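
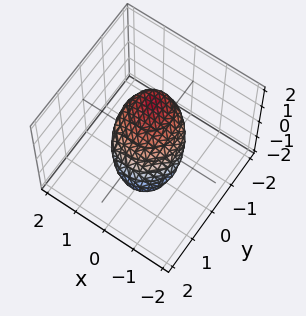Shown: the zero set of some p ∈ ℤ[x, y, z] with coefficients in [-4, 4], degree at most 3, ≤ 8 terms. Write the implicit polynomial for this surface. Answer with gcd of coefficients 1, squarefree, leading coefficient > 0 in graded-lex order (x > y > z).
x^2 - x*z + y^2 + 2*y*z + 3*z^2 - 1

First, the degree is 2 — the shape is more complex than any degree-1 surface.
Then, observable constraints: among the integer gridlines, it crosses the y-axis at y ∈ {-1, 1}; among the integer gridlines, it crosses the x-axis at x ∈ {-1, 1}.
Finally, solving for integer coefficients yields p as stated.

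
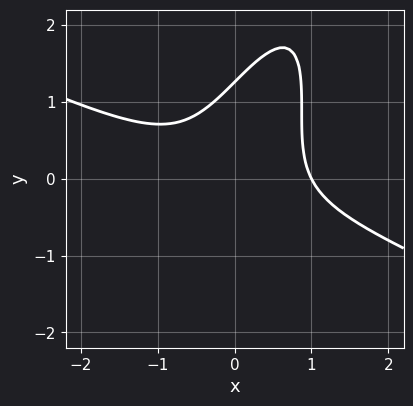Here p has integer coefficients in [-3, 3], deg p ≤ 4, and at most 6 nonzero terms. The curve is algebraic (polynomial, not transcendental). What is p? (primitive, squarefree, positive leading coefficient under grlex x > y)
2*x^3 + 3*x^2*y - 3*x*y^2 + y^3 - 2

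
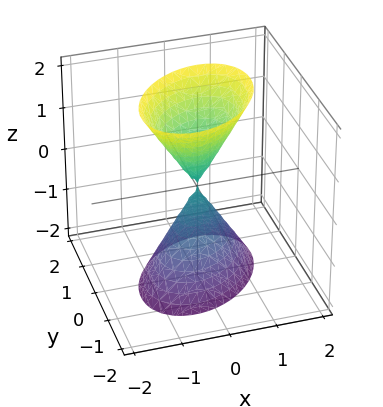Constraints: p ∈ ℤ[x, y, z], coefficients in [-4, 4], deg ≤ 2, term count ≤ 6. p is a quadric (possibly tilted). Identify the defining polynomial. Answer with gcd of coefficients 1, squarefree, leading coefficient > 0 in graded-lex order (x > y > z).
3*x^2 - 2*x*y + 3*y^2 - z^2

(a) I count 2 distinct pieces.
(b) Degree: the shape is more complex than any degree-1 surface, so deg p = 2.
(c) Reading off the gridlines: it crosses the x-axis at the gridline x = 0; it meets the z-axis at z = 0 (among the integer gridlines); it crosses the y-axis at the gridline y = 0.
(d) Together with the visible shape, these determine p as stated.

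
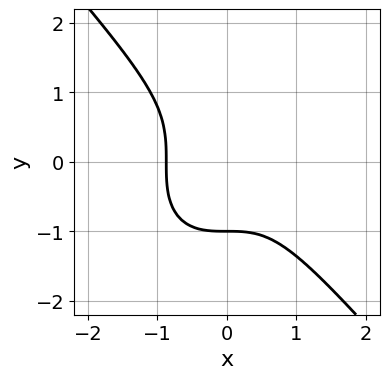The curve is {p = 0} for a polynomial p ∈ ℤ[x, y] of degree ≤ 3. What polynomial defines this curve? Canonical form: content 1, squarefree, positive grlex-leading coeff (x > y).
3*x^3 + 2*y^3 + 2

First, the degree is 3 — a generic line meets the curve in up to 3 points.
Then, checking where it meets the axes: it crosses the y-axis at the gridline y = -1.
Finally, these observations pin down the coefficients.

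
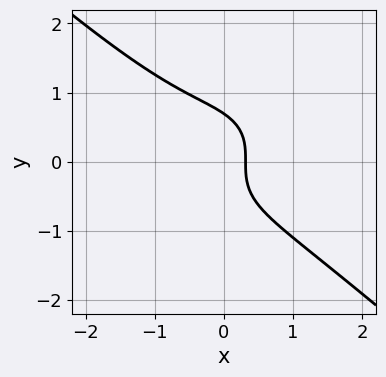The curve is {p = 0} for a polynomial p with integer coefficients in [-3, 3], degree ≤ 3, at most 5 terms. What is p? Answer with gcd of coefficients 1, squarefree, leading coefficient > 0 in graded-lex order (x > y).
deg p = 3. A generic line meets the curve in up to 3 points.
Putting this together gives p.

2*x^3 + 3*y^3 + 3*x - 1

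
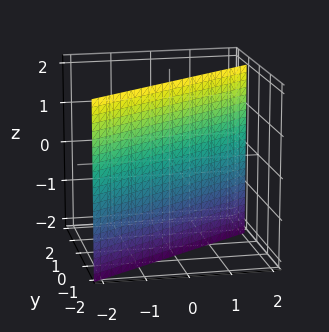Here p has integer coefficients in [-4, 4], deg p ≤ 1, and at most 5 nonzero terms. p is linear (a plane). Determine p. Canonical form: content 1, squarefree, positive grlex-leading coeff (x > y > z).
2*x - 3*y - 2

deg p = 1. Every cross-section is a straight line — this is a plane.
Reading off the gridlines: one x-axis crossing is at x = 1; the surface avoids every integer z-axis point in the box.
Fitting integer coefficients to these (and the overall shape) gives p.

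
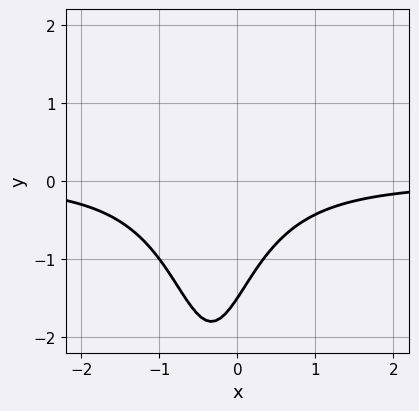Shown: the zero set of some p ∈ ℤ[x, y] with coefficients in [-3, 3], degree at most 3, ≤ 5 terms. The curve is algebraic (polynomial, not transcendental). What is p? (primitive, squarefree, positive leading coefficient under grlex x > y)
3*x^2*y + 2*x*y + 2*y + 3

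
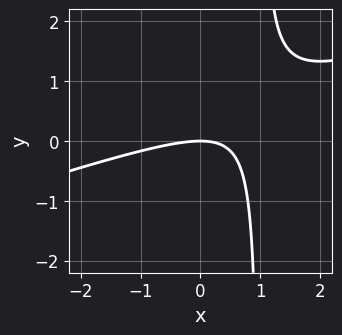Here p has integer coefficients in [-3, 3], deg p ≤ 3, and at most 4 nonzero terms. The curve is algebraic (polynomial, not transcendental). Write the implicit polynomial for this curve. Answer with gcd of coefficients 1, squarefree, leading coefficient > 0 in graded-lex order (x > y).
x^2 - 3*x*y + 3*y

First, degree: no degree-1 curve has this shape, so deg p = 2.
Next, reading off the gridlines: it crosses the x-axis at the gridline x = 0; it crosses the y-axis at the gridline y = 0.
Finally, assembling these constraints gives the stated polynomial.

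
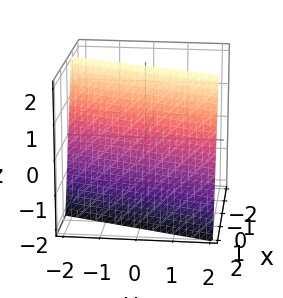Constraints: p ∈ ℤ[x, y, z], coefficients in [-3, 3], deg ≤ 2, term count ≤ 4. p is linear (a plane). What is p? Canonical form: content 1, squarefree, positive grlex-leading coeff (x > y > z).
1. deg p = 1. Every cross-section is a straight line — this is a plane.
2. Reading off the gridlines: it meets the y-axis at y = -2 (among the integer gridlines); it meets the z-axis at z = 2 (among the integer gridlines).
3. Assembling these constraints gives the stated polynomial.

3*x - y + z - 2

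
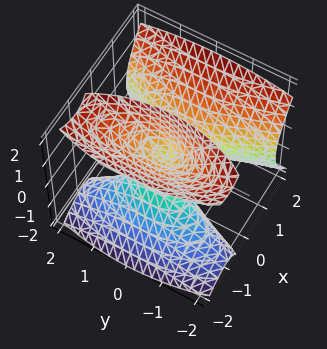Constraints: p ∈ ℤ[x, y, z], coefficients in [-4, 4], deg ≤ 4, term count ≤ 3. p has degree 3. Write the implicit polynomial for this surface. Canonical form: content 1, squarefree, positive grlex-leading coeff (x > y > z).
2*x^3 - 2*x*z^2 - y^2

(a) The picture has 3 separate pieces. They look like related sheets of one shape, so recover p as a whole.
(b) The degree is 3 — no degree-2 surface has this shape.
(c) From the axis intercepts and sections: the visible z-axis segment lies entirely on the surface; it crosses the y-axis at the gridline y = 0; one x-axis crossing is at x = 0.
(d) Assembling these constraints gives the stated polynomial.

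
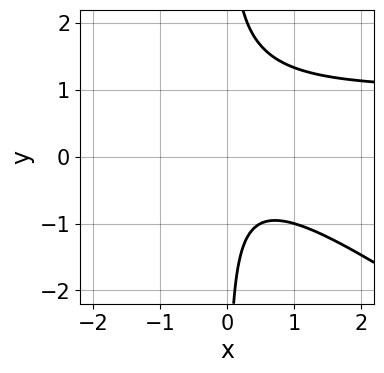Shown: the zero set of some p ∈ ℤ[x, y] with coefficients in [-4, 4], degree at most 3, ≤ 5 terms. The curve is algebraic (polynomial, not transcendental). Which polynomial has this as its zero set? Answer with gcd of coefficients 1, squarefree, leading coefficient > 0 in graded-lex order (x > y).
2*x^2*y + 3*x*y^2 - 2*x^2 - 3*x*y - 2

deg p = 3.
Reading off the gridlines: it misses every integer gridline on the y-axis; the curve avoids every integer x-axis point in the box.
Assembling these constraints gives the stated polynomial.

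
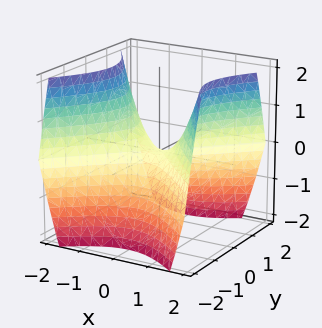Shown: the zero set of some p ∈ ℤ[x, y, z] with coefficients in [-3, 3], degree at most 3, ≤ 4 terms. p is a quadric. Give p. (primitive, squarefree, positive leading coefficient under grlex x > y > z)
x^2 - y^2 - z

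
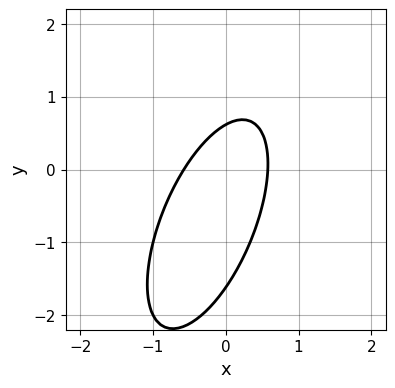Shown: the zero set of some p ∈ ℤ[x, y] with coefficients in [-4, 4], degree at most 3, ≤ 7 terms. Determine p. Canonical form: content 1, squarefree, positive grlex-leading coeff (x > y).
3*x^2 - 2*x*y + y^2 + y - 1

First, degree: no degree-1 curve has this shape, so deg p = 2.
Finally, matching integer coefficients to the picture gives p.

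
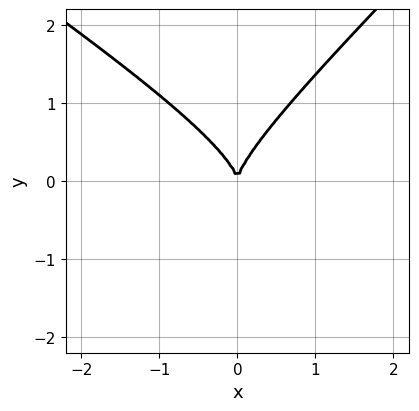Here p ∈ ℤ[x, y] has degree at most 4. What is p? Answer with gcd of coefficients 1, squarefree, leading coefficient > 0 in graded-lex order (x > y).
The degree is 3 — the shape is more complex than any degree-2 curve.
From the axis intercepts and sections: it crosses the x-axis at the gridline x = 0; it meets the y-axis at y = 0 (among the integer gridlines).
Assembling these constraints gives the stated polynomial.

2*x^2*y + x*y^2 - 3*y^3 + 3*x^2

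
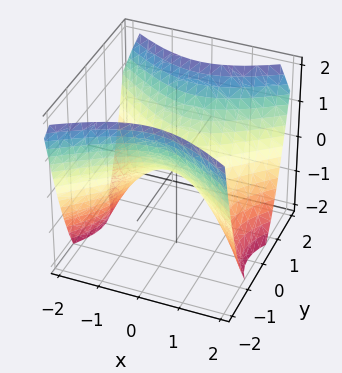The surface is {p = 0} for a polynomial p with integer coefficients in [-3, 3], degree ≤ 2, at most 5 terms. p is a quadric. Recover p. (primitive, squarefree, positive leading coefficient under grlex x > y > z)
2*x^2 - 3*y^2 + 3*z

(a) The degree is 2 — a hyperbolic paraboloid; a quadric.
(b) Symmetries: it's symmetric under x → −x, forcing even powers of x; the y ↦ −y reflection is a symmetry, so y appears only in even powers.
(c) Observable constraints: one z-axis crossing is at z = 0; it crosses the x-axis at the gridline x = 0.
(d) Together with the visible shape, these determine p as stated.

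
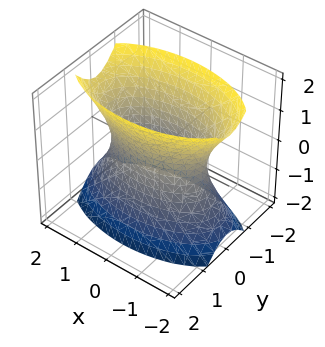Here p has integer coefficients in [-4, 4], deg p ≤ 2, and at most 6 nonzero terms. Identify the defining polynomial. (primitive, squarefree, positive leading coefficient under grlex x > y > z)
x^2 + 3*y^2 - z^2 - 2

First, degree: one connected sheet with a waist; a quadric, so deg p = 2.
Next, symmetries: it's symmetric under z → −z, forcing even powers of z; it's symmetric under y → −y, forcing even powers of y; the x ↦ −x reflection is a symmetry, so x appears only in even powers.
Next, against the integer gridlines: no z-intercept at any integer in the box.
Finally, putting this together gives p.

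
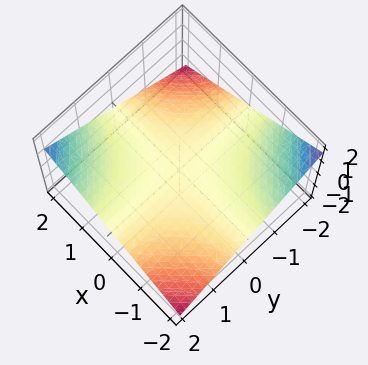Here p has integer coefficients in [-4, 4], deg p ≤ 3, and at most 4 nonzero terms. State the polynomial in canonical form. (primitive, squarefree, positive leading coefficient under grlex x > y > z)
1. Degree: a hyperbolic paraboloid; a quadric, so deg p = 2.
2. Against the integer gridlines: one z-axis crossing is at z = 0; every point of the x-axis in the box is on the surface.
3. Solving for integer coefficients yields p as stated. Check: (0, -1, 0) on the y-axis lies on the surface, and p(0, -1, 0) = 0. ✓

x*y - 3*z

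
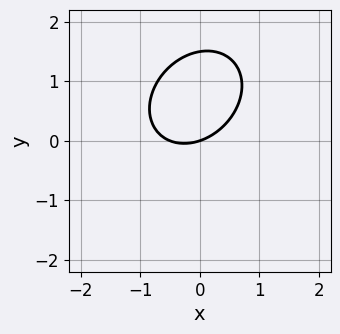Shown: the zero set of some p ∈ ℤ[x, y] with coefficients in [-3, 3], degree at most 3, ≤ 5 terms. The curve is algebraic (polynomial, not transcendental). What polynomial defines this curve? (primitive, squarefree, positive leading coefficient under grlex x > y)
1. deg p = 2. No degree-1 curve has this shape.
2. Checking where it meets the axes: one x-axis crossing is at x = 0; one y-axis crossing is at y = 0.
3. Putting this together gives p.

2*x^2 - x*y + 2*y^2 + x - 3*y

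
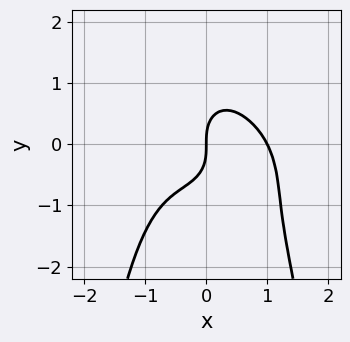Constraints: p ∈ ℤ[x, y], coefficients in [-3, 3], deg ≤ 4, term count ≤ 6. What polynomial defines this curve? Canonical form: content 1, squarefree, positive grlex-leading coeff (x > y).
1. Degree: a generic line meets the curve in up to 4 points, so deg p = 4.
2. From the visible intercepts: among the integer gridlines, it crosses the x-axis at x ∈ {0, 1}; it meets the y-axis at y = 0 (among the integer gridlines).
3. The integer polynomial consistent with all of this is the stated p.

2*x^4 + 3*x^2*y^2 + 3*x^2*y + 2*y^3 - 2*x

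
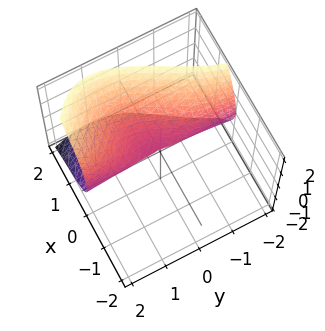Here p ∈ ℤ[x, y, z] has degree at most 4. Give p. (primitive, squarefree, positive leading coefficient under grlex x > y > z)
2*x^3 - 3*x^2*y + 3*x*y^2 + x*z - 3*z^2

First, the degree is 3 — the shape is more complex than any degree-2 surface.
Next, observable constraints: it meets the z-axis at z = 0 (among the integer gridlines); it crosses the x-axis at the gridline x = 0; the visible y-axis segment lies entirely on the surface.
Finally, assembling these constraints gives the stated polynomial.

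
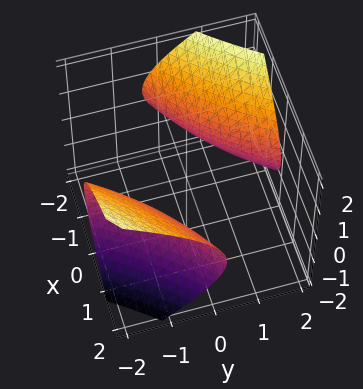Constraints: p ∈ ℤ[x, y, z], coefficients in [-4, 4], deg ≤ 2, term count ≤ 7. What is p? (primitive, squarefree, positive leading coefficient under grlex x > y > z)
x^2 - 3*x*y - x*z + y^2 - 3*z^2 - 3

First, the picture has 2 separate pieces. They look like related sheets of one shape, so recover p as a whole.
Then, deg p = 2. The shape is more complex than any degree-1 surface.
Then, from the axis intercepts and sections: it misses every integer gridline on the z-axis.
Finally, fitting integer coefficients to these (and the overall shape) gives p.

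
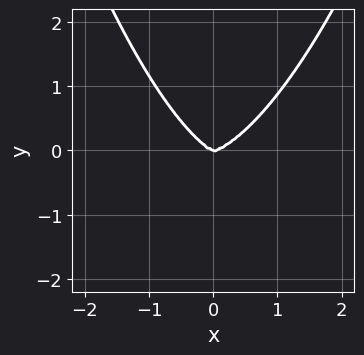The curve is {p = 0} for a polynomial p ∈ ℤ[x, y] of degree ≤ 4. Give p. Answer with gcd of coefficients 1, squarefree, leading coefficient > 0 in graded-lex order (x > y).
2*x^4 + x^2*y^2 - x*y^2 - 3*y^3

1. Degree: the shape is more complex than any degree-3 curve, so deg p = 4.
2. Against the integer gridlines: it meets the x-axis at x = 0 (among the integer gridlines); it crosses the y-axis at the gridline y = 0.
3. Fitting integer coefficients to these (and the overall shape) gives p.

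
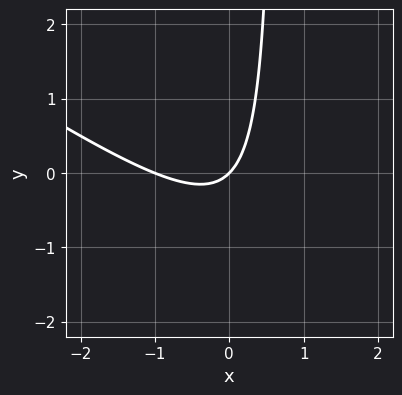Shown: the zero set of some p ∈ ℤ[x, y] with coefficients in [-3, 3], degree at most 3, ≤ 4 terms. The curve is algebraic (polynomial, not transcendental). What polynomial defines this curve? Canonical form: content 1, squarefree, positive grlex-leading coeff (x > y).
Degree: no degree-1 curve has this shape, so deg p = 2.
Checking where it meets the axes: it crosses the y-axis at the gridline y = 0; the x-axis gridline crossings are at x ∈ {-1, 0}.
Together with the visible shape, these determine p as stated.

2*x^2 + 3*x*y + 2*x - 2*y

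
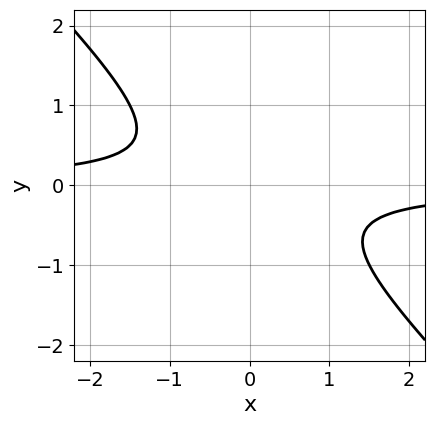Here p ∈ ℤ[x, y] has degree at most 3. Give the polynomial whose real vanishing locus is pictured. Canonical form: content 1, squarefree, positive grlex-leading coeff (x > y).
2*x*y + 2*y^2 + 1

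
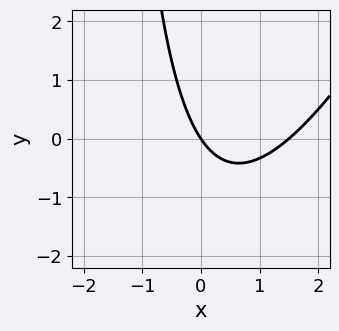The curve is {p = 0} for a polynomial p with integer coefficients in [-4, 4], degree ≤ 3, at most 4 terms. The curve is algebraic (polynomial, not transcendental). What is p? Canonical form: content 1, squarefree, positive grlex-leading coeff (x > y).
2*x^2 - x*y - 3*x - 2*y

The degree is 2 — no degree-1 curve has this shape.
Reading off the gridlines: it meets the x-axis at x = 0 (among the integer gridlines); it crosses the y-axis at the gridline y = 0.
Solving for integer coefficients yields p as stated.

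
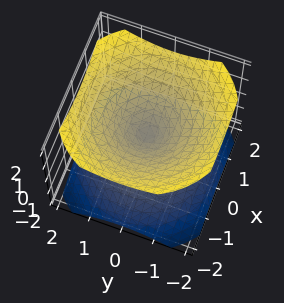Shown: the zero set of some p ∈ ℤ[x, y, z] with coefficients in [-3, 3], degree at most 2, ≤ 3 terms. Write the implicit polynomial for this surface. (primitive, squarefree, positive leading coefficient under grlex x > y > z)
2*x^2 + 2*y^2 - 3*z^2

First, I count 2 distinct pieces.
Then, degree: a double cone through the origin; a quadric, so deg p = 2.
Next, symmetry: the z-axis is an axis of rotation, so x and y enter only as x² + y²; mirror symmetry z ↦ −z ⇒ only even powers of z.
Then, reading off the gridlines: one z-axis crossing is at z = 0; it meets the x-axis at x = 0 (among the integer gridlines).
Finally, solving for integer coefficients yields p as stated.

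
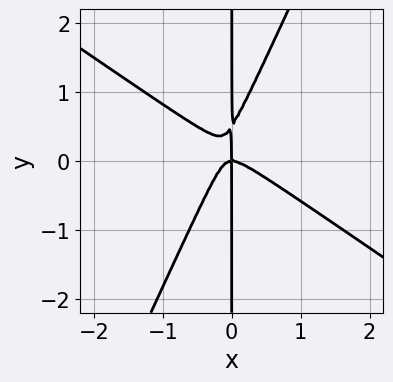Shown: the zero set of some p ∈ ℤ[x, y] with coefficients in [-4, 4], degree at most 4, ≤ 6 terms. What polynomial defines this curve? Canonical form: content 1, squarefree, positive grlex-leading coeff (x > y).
3*x^3 + 3*x^2*y - 2*x*y^2 + x*y

1. deg p = 3.
2. Reading off the gridlines: every point of the y-axis in the box is on the curve; it crosses the x-axis at the gridline x = 0.
3. These observations pin down the coefficients.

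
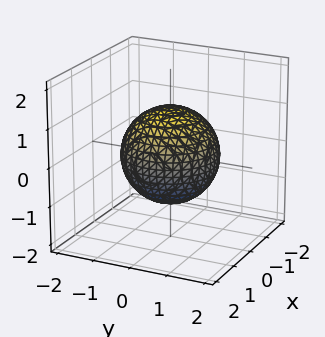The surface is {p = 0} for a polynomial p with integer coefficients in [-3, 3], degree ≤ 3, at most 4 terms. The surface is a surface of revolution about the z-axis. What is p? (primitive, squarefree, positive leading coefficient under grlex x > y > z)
2*x^2 + 2*y^2 + 2*z^2 - 3

deg p = 2.
Symmetry: the surface is invariant under rotation about z: p = q(x² + y², z).
Checking where it meets the axes: a circular section at z = 1 has radius between 0 and 1.
Matching integer coefficients to the picture gives p.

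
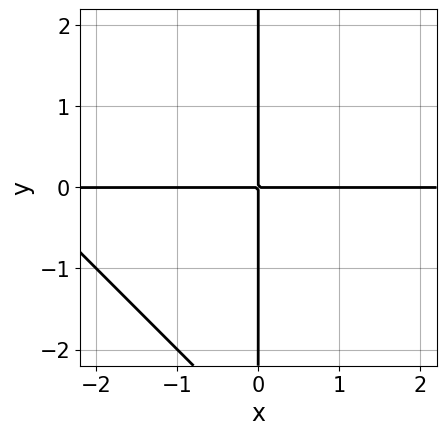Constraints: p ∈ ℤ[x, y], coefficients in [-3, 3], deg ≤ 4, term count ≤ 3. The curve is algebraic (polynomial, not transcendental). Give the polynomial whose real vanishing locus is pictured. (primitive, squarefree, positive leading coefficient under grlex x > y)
First, the degree is 3 — no degree-2 curve has this shape.
Next, from the axis intercepts and sections: the visible y-axis segment lies entirely on the curve; the visible x-axis segment lies entirely on the curve.
Finally, assembling these constraints gives the stated polynomial.

x^2*y + x*y^2 + 3*x*y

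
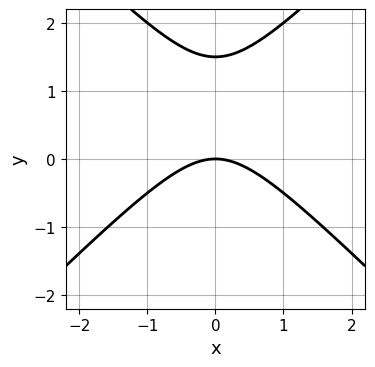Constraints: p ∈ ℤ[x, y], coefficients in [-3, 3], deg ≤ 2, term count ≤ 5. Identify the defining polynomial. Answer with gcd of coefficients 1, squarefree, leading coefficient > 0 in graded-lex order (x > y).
The degree is 2 — the shape is more complex than any degree-1 curve.
Symmetries: the x ↦ −x reflection is a symmetry, so x appears only in even powers.
Against the integer gridlines: it crosses the y-axis at the gridline y = 0; one x-axis crossing is at x = 0.
The integer polynomial consistent with all of this is the stated p.

2*x^2 - 2*y^2 + 3*y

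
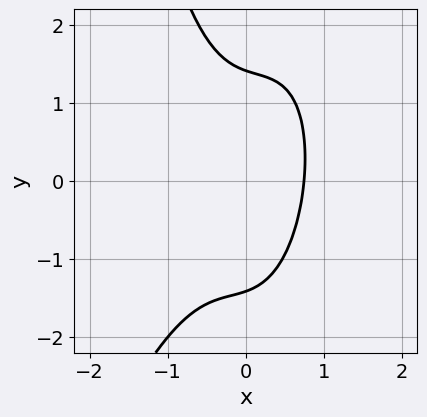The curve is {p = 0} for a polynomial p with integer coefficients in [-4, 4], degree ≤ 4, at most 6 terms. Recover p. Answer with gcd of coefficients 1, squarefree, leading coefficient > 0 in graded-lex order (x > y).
3*x^3 - x^2*y + y^2 + x - 2

The degree is 3 — no degree-2 curve has this shape.
Putting this together gives p.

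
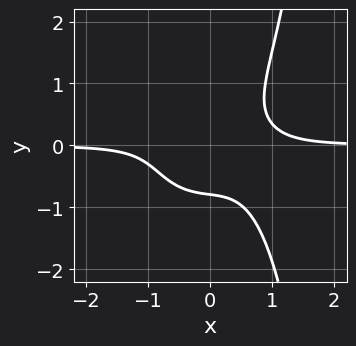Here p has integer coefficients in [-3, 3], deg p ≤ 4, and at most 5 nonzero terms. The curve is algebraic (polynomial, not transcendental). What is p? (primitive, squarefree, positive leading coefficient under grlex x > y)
3*x^3*y + x*y^3 - 2*y^3 - 1

First, degree: no degree-3 curve has this shape, so deg p = 4.
Then, checking where it meets the axes: no x-intercept at any integer in the box.
Finally, assembling these constraints gives the stated polynomial.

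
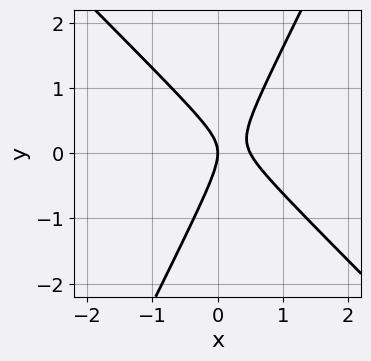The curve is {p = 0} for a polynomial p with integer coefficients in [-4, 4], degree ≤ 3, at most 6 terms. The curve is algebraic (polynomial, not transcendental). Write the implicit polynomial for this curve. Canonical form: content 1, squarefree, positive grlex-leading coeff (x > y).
Degree: the shape is more complex than any degree-1 curve, so deg p = 2.
Checking where it meets the axes: it crosses the y-axis at the gridline y = 0; it crosses the x-axis at the gridline x = 0.
Together with the visible shape, these determine p as stated.

2*x^2 + x*y - y^2 - x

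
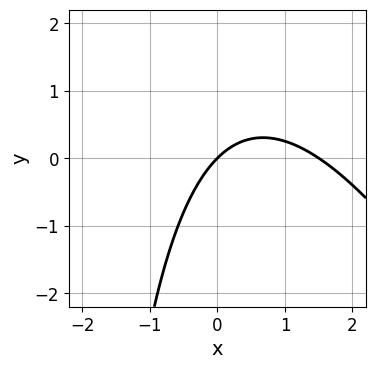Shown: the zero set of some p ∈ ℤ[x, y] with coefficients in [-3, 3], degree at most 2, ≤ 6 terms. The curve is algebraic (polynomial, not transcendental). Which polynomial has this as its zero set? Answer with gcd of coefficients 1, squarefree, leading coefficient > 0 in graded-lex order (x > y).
First, degree: no degree-1 curve has this shape, so deg p = 2.
Next, against the integer gridlines: one x-axis crossing is at x = 0; one y-axis crossing is at y = 0.
Finally, assembling these constraints gives the stated polynomial.

2*x^2 + x*y - 3*x + 3*y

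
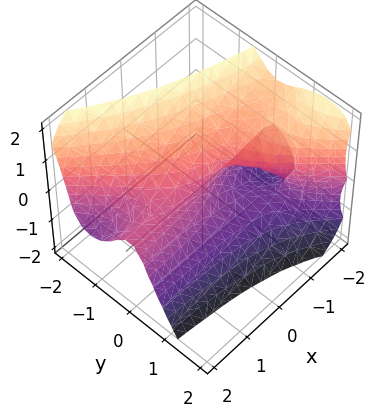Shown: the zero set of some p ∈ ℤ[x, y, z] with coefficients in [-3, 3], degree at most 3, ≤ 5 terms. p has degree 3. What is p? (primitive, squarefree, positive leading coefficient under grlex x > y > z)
The degree is 3 — a generic line meets the surface in up to 3 points.
Observable constraints: it meets the y-axis at y = 0 (among the integer gridlines); every point of the x-axis in the box is on the surface; it crosses the z-axis at the gridline z = 0.
Assembling these constraints gives the stated polynomial.

3*x*y^2 + 3*y^3 + z^3 + x*z + y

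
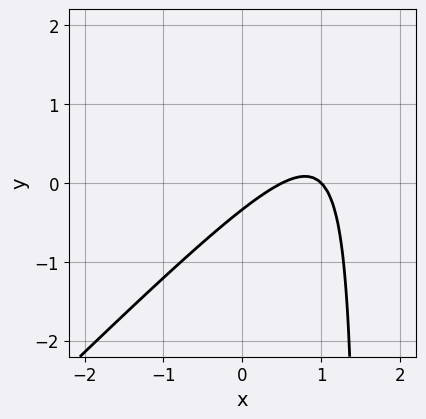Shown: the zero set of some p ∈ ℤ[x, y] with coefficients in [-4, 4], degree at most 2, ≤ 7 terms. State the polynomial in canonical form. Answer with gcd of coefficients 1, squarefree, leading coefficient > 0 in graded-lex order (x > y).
(a) deg p = 2.
(b) From the axis intercepts and sections: one x-axis crossing is at x = 1.
(c) Assembling these constraints gives the stated polynomial.

2*x^2 - 2*x*y - 3*x + 3*y + 1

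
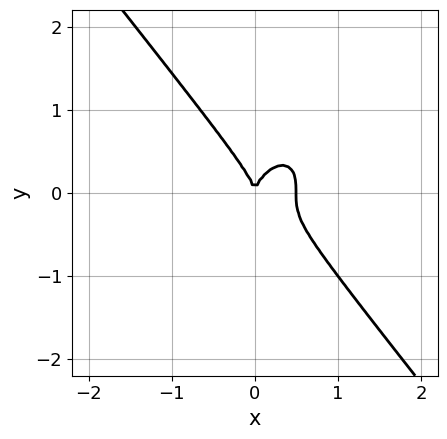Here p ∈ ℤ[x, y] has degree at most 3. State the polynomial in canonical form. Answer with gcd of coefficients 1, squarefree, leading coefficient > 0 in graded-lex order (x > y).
First, deg p = 3. The shape is more complex than any degree-2 curve.
Then, observable constraints: it meets the x-axis at x = 0 (among the integer gridlines); it meets the y-axis at y = 0 (among the integer gridlines).
Finally, matching integer coefficients to the picture gives p.

2*x^3 + y^3 - x^2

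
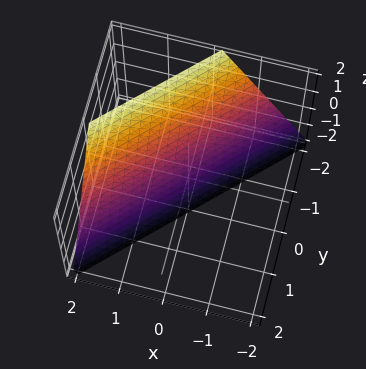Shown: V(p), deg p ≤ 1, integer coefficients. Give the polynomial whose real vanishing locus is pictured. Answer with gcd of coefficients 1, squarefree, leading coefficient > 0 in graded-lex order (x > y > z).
2*x - 2*y - z - 2

First, deg p = 1.
Next, checking where it meets the axes: it crosses the x-axis at the gridline x = 1; it meets the z-axis at z = -2 (among the integer gridlines).
Finally, these observations pin down the coefficients.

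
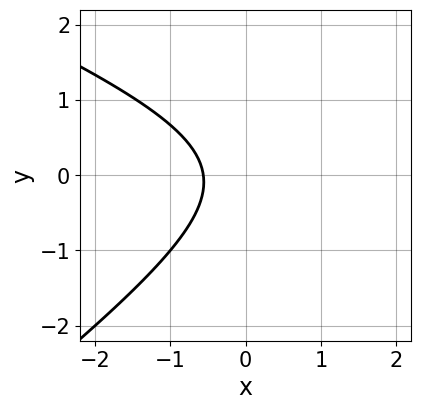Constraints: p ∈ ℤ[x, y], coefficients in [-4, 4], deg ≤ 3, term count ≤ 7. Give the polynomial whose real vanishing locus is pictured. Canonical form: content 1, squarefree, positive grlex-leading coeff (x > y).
1. Degree: no degree-1 curve has this shape, so deg p = 2.
2. Reading off the gridlines: the curve avoids every integer y-axis point in the box.
3. Putting this together gives p.

x^2 + x*y - 3*y^2 - 3*x - 2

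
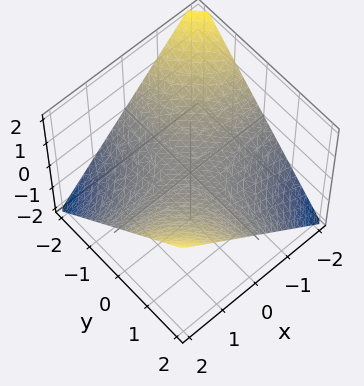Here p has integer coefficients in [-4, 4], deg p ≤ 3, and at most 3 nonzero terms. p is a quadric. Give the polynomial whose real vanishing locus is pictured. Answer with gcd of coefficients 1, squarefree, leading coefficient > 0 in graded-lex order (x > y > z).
x*y - 2*z

(a) deg p = 2.
(b) Checking where it meets the axes: one z-axis crossing is at z = 0; every point of the x-axis in the box is on the surface.
(c) Fitting integer coefficients to these (and the overall shape) gives p.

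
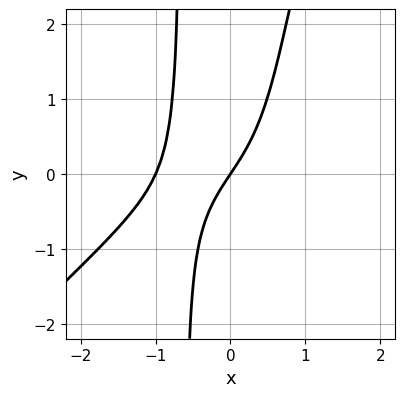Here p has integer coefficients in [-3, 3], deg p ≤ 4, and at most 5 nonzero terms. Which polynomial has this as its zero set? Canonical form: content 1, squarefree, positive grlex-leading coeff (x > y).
3*x^4 - 3*x^3*y + 3*x^2*y + 3*x - 2*y

First, deg p = 4.
Next, observable constraints: it crosses the y-axis at the gridline y = 0; the x-axis gridline crossings are at x ∈ {-1, 0}.
Finally, solving for integer coefficients yields p as stated.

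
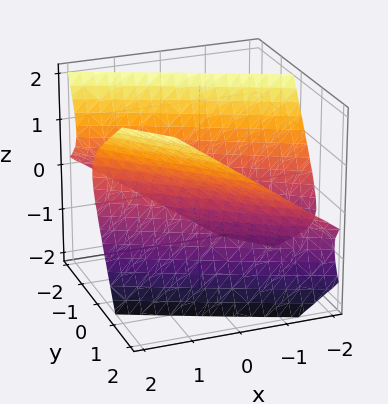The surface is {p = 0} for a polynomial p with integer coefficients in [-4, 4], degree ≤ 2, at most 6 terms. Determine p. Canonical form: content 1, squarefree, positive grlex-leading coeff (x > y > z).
x^2 + 3*x*y + 2*y^2 - 2*y*z - 2*z^2 - 1

1. I count 2 distinct pieces. Treating them together as one polynomial.
2. The degree is 2 — the shape is more complex than any degree-1 surface.
3. Against the integer gridlines: among the integer gridlines, it crosses the x-axis at x ∈ {-1, 1}; the surface avoids every integer z-axis point in the box.
4. The integer polynomial consistent with all of this is the stated p.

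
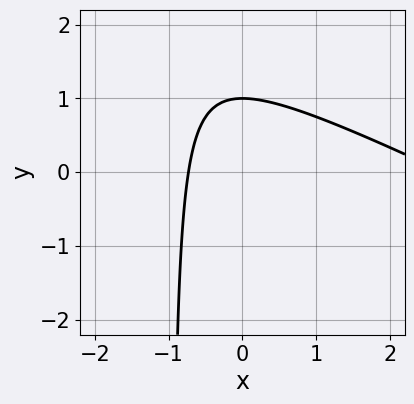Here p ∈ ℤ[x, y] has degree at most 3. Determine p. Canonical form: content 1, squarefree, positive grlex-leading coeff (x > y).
x^2 + 2*x*y - 2*x + 2*y - 2

The degree is 2 — a generic line meets the curve in up to 2 points.
Reading off the gridlines: one y-axis crossing is at y = 1.
These observations pin down the coefficients.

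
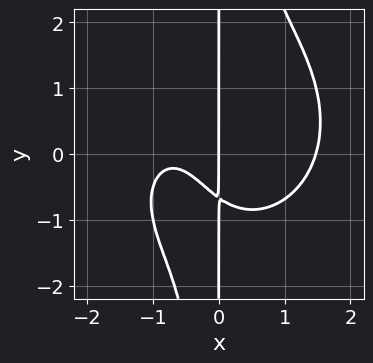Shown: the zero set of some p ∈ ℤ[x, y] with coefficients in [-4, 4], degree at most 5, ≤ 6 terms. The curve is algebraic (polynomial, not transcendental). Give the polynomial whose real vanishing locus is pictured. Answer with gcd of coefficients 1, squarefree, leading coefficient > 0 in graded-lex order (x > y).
2*x^4 + 2*x^2*y^2 - 3*x^2 - 3*x*y - 2*x

1. The degree is 4 — a generic line meets the curve in up to 4 points.
2. From the visible intercepts: it crosses the x-axis at the gridline x = 0; the visible y-axis segment lies entirely on the curve.
3. Together with the visible shape, these determine p as stated.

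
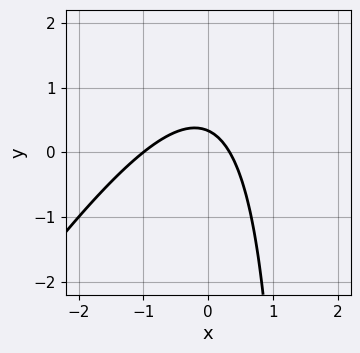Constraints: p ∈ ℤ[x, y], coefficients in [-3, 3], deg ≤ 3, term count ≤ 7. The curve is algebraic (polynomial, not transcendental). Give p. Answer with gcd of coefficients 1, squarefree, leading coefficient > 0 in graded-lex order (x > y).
3*x^2 - 2*x*y + 2*x + 3*y - 1

First, the degree is 2 — the shape is more complex than any degree-1 curve.
Then, reading off the gridlines: it crosses the x-axis at the gridline x = -1.
Finally, assembling these constraints gives the stated polynomial.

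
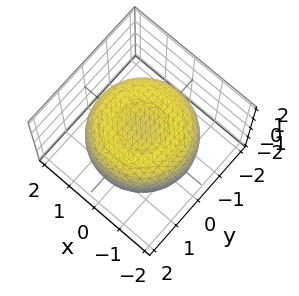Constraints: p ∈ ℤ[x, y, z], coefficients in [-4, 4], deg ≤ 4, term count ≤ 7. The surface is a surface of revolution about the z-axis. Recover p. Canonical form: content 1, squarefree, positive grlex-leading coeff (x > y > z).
x^4 + 2*x^2*y^2 + y^4 - 2*x^2 - 2*y^2 + 3*z^2 - 2

First, deg p = 4. A generic line meets the surface in up to 4 points.
Next, symmetries: rotational symmetry about the z-axis ⇒ p depends on x, y only through x² + y².
Next, observable constraints: a circular section at z = 1 has radius exactly 1.
Finally, assembling these constraints gives the stated polynomial.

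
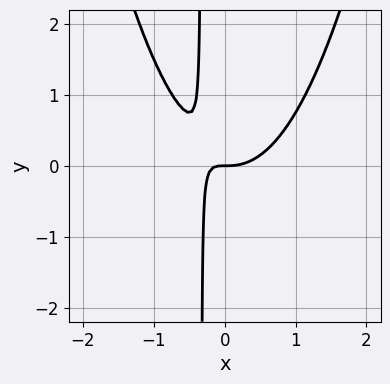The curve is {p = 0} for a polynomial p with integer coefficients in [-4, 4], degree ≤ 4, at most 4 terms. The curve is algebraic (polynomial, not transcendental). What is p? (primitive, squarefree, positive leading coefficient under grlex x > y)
3*x^3 - 3*x*y - y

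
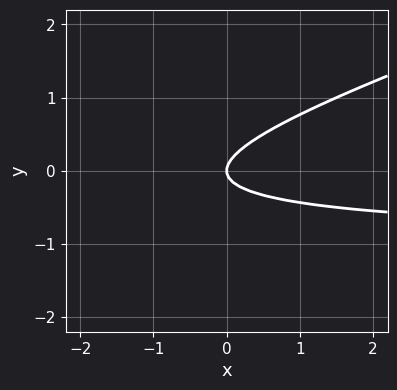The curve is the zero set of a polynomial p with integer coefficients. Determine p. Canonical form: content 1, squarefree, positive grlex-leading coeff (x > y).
x*y - 3*y^2 + x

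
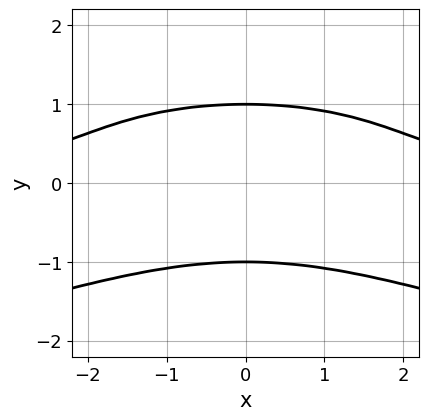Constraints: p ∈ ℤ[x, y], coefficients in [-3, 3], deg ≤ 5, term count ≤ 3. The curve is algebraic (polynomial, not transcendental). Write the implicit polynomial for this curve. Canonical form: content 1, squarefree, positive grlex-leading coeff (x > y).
First, degree: the shape is more complex than any degree-3 curve, so deg p = 4.
Then, symmetries: mirror symmetry x ↦ −x ⇒ only even powers of x.
Then, from the axis intercepts and sections: among the integer gridlines, it crosses the y-axis at y ∈ {-1, 1}; it misses every integer gridline on the x-axis.
Finally, these observations pin down the coefficients.

3*y^4 + x^2*y - 3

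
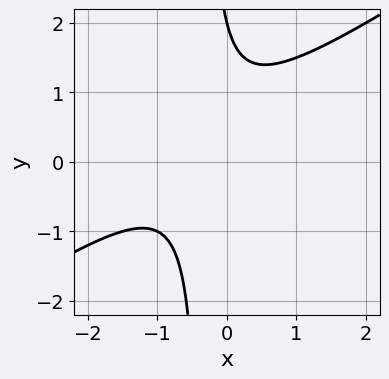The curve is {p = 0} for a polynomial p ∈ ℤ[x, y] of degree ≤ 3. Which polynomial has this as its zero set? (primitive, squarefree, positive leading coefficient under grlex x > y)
2*x^2 - 3*x*y + 2*x - y + 2

First, deg p = 2. The shape is more complex than any degree-1 curve.
Then, from the visible intercepts: no x-intercept at any integer in the box; it crosses the y-axis at the gridline y = 2.
Finally, solving for integer coefficients yields p as stated.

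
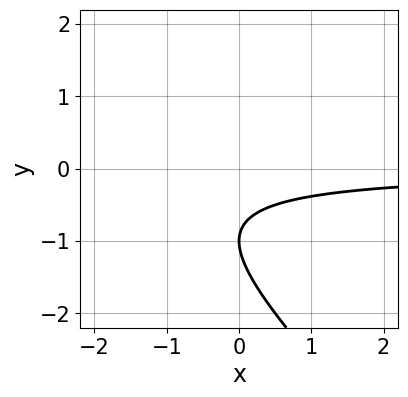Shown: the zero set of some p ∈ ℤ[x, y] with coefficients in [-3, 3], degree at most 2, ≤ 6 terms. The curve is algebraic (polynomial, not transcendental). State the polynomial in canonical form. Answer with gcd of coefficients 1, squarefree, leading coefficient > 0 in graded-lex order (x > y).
First, deg p = 2. The shape is more complex than any degree-1 curve.
Next, observable constraints: it meets the y-axis at y = -1 (among the integer gridlines); no x-intercept at any integer in the box.
Finally, matching integer coefficients to the picture gives p.

x*y + y^2 + 2*y + 1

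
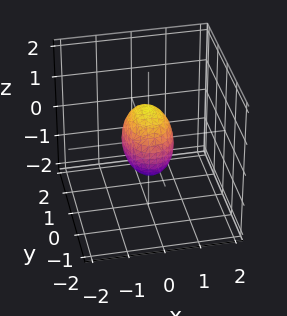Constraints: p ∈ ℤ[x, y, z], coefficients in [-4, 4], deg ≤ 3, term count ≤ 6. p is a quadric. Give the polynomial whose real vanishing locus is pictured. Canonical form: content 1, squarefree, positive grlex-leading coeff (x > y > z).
2*x^2 + y^2 + z^2 - 1

(a) deg p = 2. A closed, bounded, convex surface; a quadric.
(b) Symmetries: mirror symmetry y ↦ −y ⇒ only even powers of y; the x ↦ −x reflection is a symmetry, so x appears only in even powers; the z ↦ −z reflection is a symmetry, so z appears only in even powers.
(c) Reading off the gridlines: the y-axis gridline crossings are at y ∈ {-1, 1}; among the integer gridlines, it crosses the z-axis at z ∈ {-1, 1}.
(d) Putting this together gives p.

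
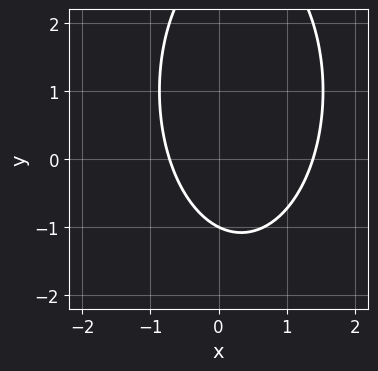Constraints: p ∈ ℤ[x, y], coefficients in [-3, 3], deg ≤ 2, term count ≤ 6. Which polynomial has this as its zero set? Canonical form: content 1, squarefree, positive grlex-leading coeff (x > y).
3*x^2 + y^2 - 2*x - 2*y - 3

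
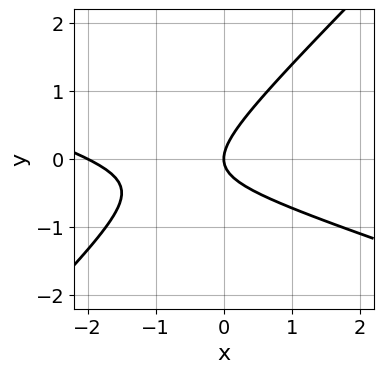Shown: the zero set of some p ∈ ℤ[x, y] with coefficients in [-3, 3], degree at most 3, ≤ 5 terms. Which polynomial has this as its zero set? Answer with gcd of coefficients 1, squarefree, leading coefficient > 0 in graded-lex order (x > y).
Degree: the shape is more complex than any degree-1 curve, so deg p = 2.
From the axis intercepts and sections: it meets the y-axis at y = 0 (among the integer gridlines); among the integer gridlines, it crosses the x-axis at x ∈ {-2, 0}.
Together with the visible shape, these determine p as stated.

x^2 + 2*x*y - 3*y^2 + 2*x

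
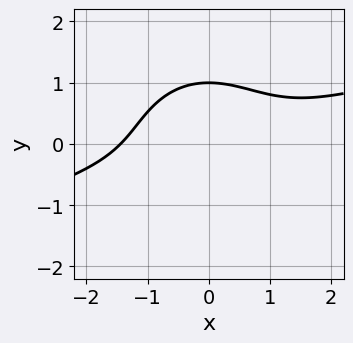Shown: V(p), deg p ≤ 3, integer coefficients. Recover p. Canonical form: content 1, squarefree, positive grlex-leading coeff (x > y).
x^3 - 3*x^2*y - 3*y^3 + 3

First, deg p = 3.
Next, from the axis intercepts and sections: it meets the y-axis at y = 1 (among the integer gridlines).
Finally, these observations pin down the coefficients.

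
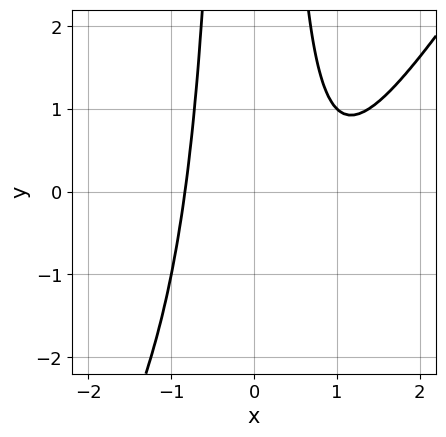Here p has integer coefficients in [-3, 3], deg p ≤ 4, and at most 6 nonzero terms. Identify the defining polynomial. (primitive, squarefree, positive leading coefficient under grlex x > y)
First, deg p = 3.
Next, from the visible intercepts: it misses every integer gridline on the y-axis.
Finally, assembling these constraints gives the stated polynomial.

3*x^3 - 2*x^2*y - 3*x^2 - x + 3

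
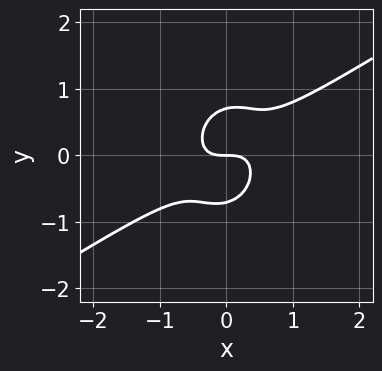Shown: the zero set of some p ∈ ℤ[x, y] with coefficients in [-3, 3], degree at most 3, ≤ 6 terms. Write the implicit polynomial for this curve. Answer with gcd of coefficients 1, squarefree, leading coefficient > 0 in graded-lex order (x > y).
2*x^3 - 3*x^2*y + x*y^2 - 2*y^3 + y

Degree: a generic line meets the curve in up to 3 points, so deg p = 3.
From the visible intercepts: it meets the y-axis at y = 0 (among the integer gridlines); it meets the x-axis at x = 0 (among the integer gridlines).
These observations pin down the coefficients.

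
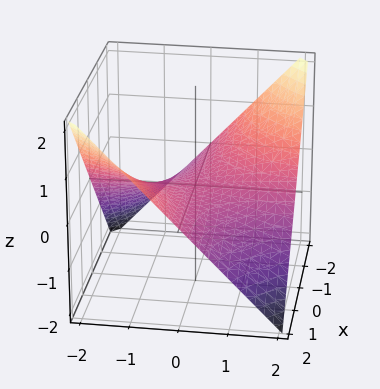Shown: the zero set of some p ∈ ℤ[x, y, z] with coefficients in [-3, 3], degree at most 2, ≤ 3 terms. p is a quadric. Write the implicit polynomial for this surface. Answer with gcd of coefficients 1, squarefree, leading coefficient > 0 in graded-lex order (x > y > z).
x*y + 2*z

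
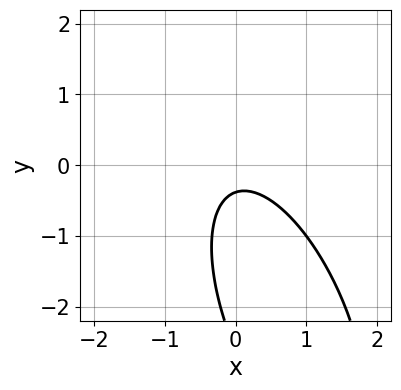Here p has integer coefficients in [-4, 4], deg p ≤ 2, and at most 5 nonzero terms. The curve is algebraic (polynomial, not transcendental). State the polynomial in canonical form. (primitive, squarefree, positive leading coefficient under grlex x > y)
3*x^2 + 2*x*y + y^2 + 3*y + 1

1. deg p = 2. A generic line meets the curve in up to 2 points.
2. From the axis intercepts and sections: it misses every integer gridline on the x-axis.
3. Matching integer coefficients to the picture gives p.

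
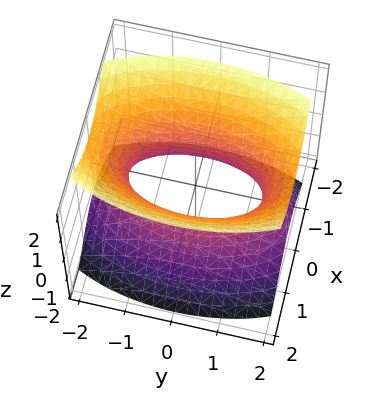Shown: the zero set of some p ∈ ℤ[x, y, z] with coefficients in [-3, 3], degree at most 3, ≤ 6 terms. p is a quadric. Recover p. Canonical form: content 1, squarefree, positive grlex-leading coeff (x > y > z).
(a) deg p = 2.
(b) Symmetries: the x ↦ −x reflection is a symmetry, so x appears only in even powers; the y ↦ −y reflection is a symmetry, so y appears only in even powers; the z ↦ −z reflection is a symmetry, so z appears only in even powers.
(c) Observable constraints: it misses every integer gridline on the z-axis.
(d) Assembling these constraints gives the stated polynomial.

3*x^2 + y^2 - 2*z^2 - 2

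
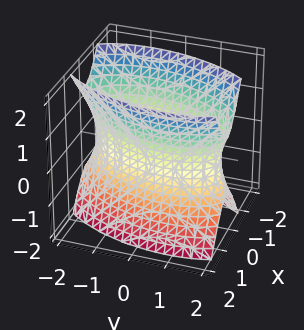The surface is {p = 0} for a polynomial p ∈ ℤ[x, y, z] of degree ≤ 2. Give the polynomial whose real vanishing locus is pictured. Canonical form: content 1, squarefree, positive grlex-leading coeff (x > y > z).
3*x^2 - x*y + y^2 - z^2 - 3

1. Degree: the shape is more complex than any degree-1 surface, so deg p = 2.
2. Checking where it meets the axes: it misses every integer gridline on the z-axis; the x-axis gridline crossings are at x ∈ {-1, 1}.
3. Solving for integer coefficients yields p as stated.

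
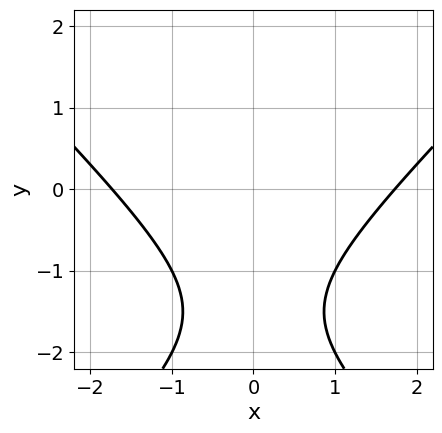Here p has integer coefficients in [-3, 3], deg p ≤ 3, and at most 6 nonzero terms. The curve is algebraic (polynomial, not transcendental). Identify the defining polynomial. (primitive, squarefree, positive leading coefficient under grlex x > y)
x^2 - y^2 - 3*y - 3

First, degree: no degree-1 curve has this shape, so deg p = 2.
Then, symmetries: the x ↦ −x reflection is a symmetry, so x appears only in even powers.
Then, observable constraints: the curve avoids every integer y-axis point in the box.
Finally, matching integer coefficients to the picture gives p.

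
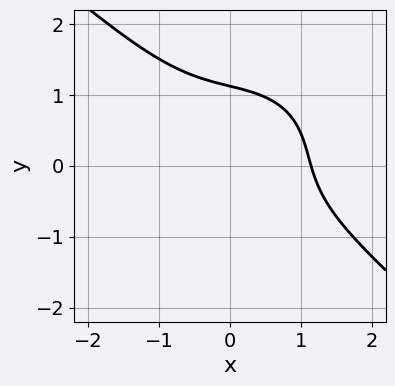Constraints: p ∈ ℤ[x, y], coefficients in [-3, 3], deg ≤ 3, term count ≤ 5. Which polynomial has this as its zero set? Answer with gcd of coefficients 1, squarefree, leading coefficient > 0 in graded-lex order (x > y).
2*x^3 + 3*y^3 + 2*x*y - y^2 - 3

The degree is 3 — the shape is more complex than any degree-2 curve.
Matching integer coefficients to the picture gives p.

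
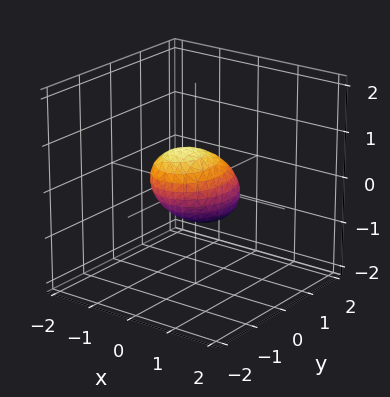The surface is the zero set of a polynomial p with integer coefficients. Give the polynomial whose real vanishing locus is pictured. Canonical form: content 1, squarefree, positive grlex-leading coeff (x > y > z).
3*x^2 + 2*y^2 + 2*y*z + 3*z^2 - 2

1. deg p = 2.
2. Checking where it meets the axes: the y-axis gridline crossings are at y ∈ {-1, 1}.
3. Assembling these constraints gives the stated polynomial.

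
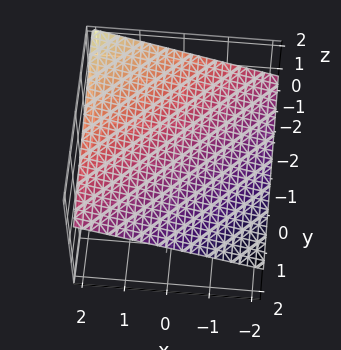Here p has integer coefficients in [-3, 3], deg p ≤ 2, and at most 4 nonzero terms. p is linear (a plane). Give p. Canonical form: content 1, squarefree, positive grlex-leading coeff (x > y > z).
x - y - 3*z + 2

(a) Degree: every cross-section is a straight line — this is a plane, so deg p = 1.
(b) Observable constraints: it crosses the x-axis at the gridline x = -2; one y-axis crossing is at y = 2.
(c) Solving for integer coefficients yields p as stated.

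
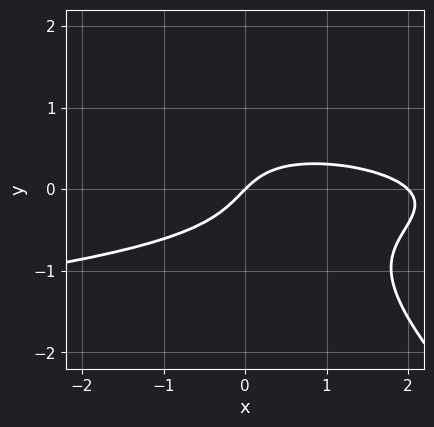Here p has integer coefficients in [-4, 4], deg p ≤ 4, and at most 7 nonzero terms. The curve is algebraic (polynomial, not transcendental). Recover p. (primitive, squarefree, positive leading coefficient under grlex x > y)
3*x*y^2 + 3*y^3 + x^2 - 2*x + 2*y

First, degree: no degree-2 curve has this shape, so deg p = 3.
Then, from the axis intercepts and sections: it crosses the y-axis at the gridline y = 0; among the integer gridlines, it crosses the x-axis at x ∈ {0, 2}.
Finally, putting this together gives p.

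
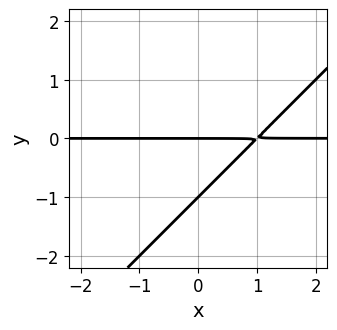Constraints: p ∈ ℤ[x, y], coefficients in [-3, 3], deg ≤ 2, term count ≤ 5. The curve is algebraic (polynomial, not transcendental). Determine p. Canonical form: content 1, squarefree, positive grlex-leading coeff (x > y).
x*y - y^2 - y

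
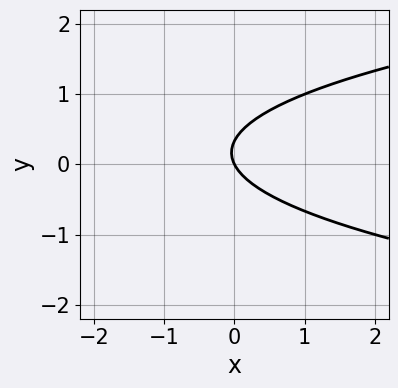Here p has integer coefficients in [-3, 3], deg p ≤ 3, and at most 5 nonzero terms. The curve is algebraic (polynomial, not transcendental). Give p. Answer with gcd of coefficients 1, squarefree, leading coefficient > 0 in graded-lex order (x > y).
3*y^2 - 2*x - y

The degree is 2 — the shape is more complex than any degree-1 curve.
From the visible intercepts: it meets the x-axis at x = 0 (among the integer gridlines); it meets the y-axis at y = 0 (among the integer gridlines).
These observations pin down the coefficients.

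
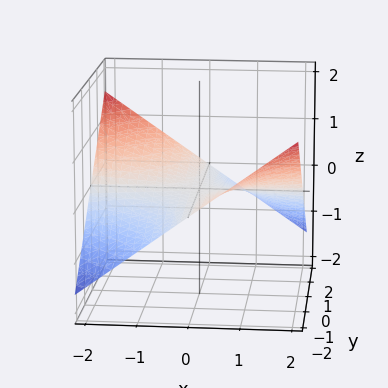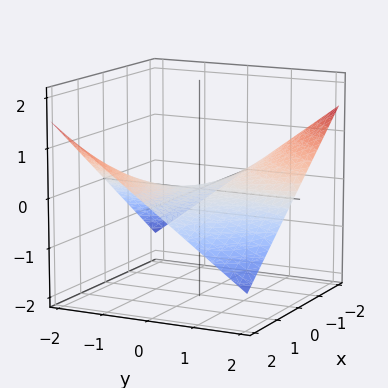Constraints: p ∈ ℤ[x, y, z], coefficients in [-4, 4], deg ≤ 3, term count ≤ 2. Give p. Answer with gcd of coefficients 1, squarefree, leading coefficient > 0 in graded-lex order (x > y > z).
x*y + 3*z

1. Degree: a saddle surface; a quadric, so deg p = 2.
2. From the visible intercepts: every point of the y-axis in the box is on the surface; the visible x-axis segment lies entirely on the surface.
3. Together with the visible shape, these determine p as stated.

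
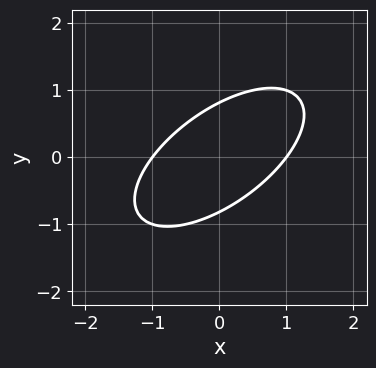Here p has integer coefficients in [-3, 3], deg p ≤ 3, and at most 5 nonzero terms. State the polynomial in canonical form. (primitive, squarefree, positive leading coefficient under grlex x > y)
2*x^2 - 3*x*y + 3*y^2 - 2

The degree is 2 — the shape is more complex than any degree-1 curve.
Against the integer gridlines: among the integer gridlines, it crosses the x-axis at x ∈ {-1, 1}.
These observations pin down the coefficients.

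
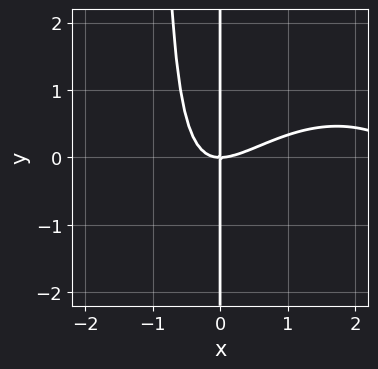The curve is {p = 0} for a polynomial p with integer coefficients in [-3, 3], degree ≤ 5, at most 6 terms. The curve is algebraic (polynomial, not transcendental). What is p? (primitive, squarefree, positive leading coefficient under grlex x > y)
x^4 - 3*x^3 + 3*x^2*y + 3*x*y

(a) Degree: a generic line meets the curve in up to 4 points, so deg p = 4.
(b) Against the integer gridlines: one x-axis crossing is at x = 0; the visible y-axis segment lies entirely on the curve.
(c) The integer polynomial consistent with all of this is the stated p.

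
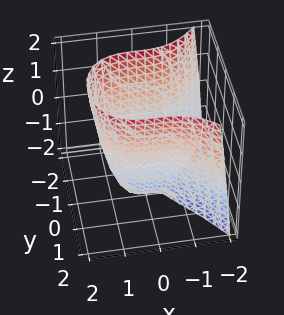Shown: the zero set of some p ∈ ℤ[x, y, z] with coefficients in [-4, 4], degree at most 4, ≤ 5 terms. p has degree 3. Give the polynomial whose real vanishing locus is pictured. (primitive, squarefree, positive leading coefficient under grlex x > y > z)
deg p = 3. The shape is more complex than any degree-2 surface.
From the visible intercepts: among the integer gridlines, it crosses the y-axis at y ∈ {-1, 1}; one z-axis crossing is at z = -2.
Assembling these constraints gives the stated polynomial.

x^3 + 2*y^2 - z - 2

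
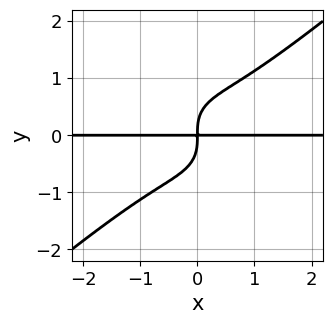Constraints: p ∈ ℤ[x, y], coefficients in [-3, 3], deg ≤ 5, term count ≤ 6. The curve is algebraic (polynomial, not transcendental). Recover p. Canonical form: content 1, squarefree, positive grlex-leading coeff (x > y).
Degree: the shape is more complex than any degree-3 curve, so deg p = 4.
Reading off the gridlines: every point of the x-axis in the box is on the curve.
Matching integer coefficients to the picture gives p.

2*x^3*y - x^2*y^2 - 2*y^4 + 2*x*y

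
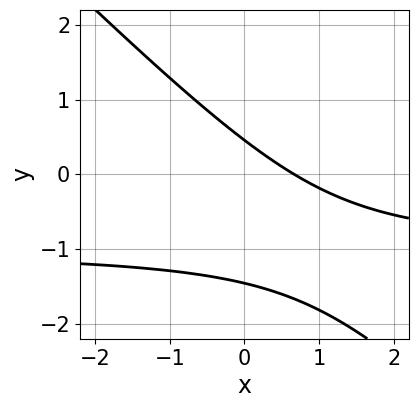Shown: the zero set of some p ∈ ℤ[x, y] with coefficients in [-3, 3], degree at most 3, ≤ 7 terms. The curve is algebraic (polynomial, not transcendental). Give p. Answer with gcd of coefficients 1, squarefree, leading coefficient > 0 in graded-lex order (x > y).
3*x*y + 3*y^2 + 3*x + 3*y - 2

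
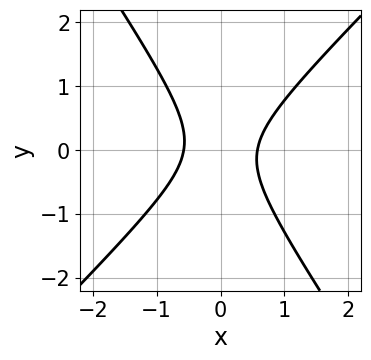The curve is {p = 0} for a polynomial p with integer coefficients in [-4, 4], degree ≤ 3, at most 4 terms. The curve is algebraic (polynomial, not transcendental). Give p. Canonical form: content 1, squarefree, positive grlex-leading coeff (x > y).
3*x^2 - x*y - 2*y^2 - 1

1. The degree is 2 — no degree-1 curve has this shape.
2. Observable constraints: no y-intercept at any integer in the box.
3. Fitting integer coefficients to these (and the overall shape) gives p.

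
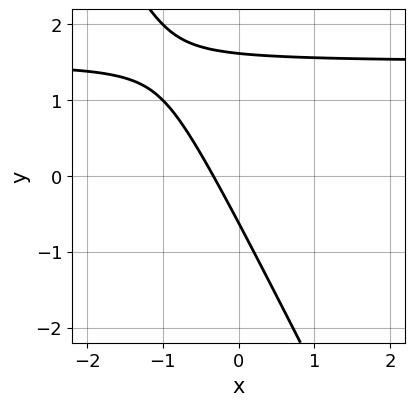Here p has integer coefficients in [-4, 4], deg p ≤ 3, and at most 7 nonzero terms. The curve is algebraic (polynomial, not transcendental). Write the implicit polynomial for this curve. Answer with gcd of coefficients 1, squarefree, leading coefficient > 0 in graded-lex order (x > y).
Degree: no degree-1 curve has this shape, so deg p = 2.
Solving for integer coefficients yields p as stated.

2*x*y + y^2 - 3*x - y - 1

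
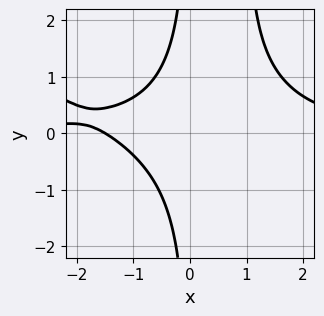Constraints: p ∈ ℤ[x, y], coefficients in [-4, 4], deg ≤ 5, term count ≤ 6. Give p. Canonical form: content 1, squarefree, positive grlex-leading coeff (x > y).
(a) The degree is 4 — no degree-3 curve has this shape.
(b) From the visible intercepts: the curve avoids every integer y-axis point in the box.
(c) Together with the visible shape, these determine p as stated.

x^3*y + 2*x^2*y^2 - 2*x*y^2 - 2*x - 3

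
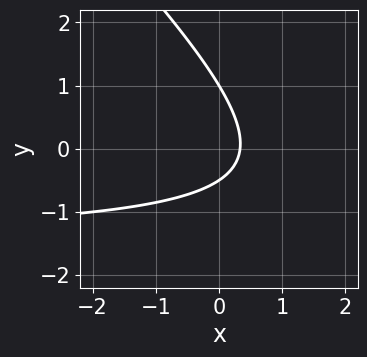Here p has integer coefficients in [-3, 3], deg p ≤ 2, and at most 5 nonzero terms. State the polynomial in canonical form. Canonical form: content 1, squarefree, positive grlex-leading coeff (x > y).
(a) Degree: no degree-1 curve has this shape, so deg p = 2.
(b) Against the integer gridlines: it crosses the y-axis at the gridline y = 1.
(c) The integer polynomial consistent with all of this is the stated p.

2*x*y + 2*y^2 + 3*x - y - 1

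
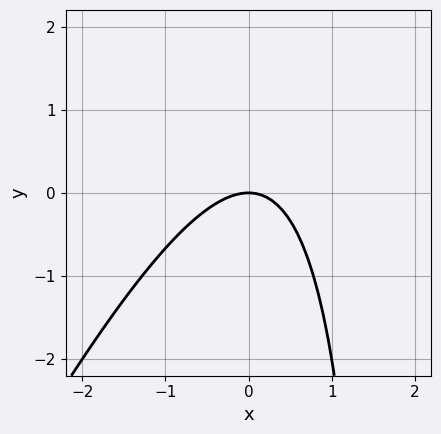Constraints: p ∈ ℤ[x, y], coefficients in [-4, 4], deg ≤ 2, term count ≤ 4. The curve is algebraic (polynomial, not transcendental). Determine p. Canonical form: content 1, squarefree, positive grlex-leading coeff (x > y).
(a) deg p = 2. No degree-1 curve has this shape.
(b) Checking where it meets the axes: it crosses the x-axis at the gridline x = 0; one y-axis crossing is at y = 0.
(c) The integer polynomial consistent with all of this is the stated p.

2*x^2 - x*y + 2*y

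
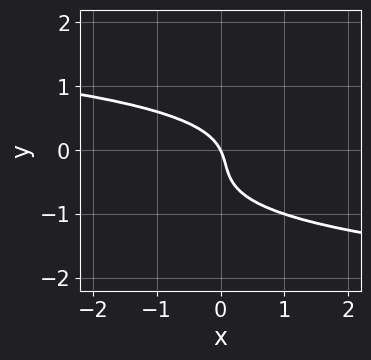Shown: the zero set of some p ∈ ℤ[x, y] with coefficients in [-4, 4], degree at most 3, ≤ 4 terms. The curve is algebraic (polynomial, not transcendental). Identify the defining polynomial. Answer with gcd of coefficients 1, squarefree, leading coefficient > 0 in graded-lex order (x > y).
First, degree: no degree-2 curve has this shape, so deg p = 3.
Next, against the integer gridlines: it crosses the x-axis at the gridline x = 0; one y-axis crossing is at y = 0.
Finally, assembling these constraints gives the stated polynomial.

3*y^3 + 2*y^2 + 2*x + y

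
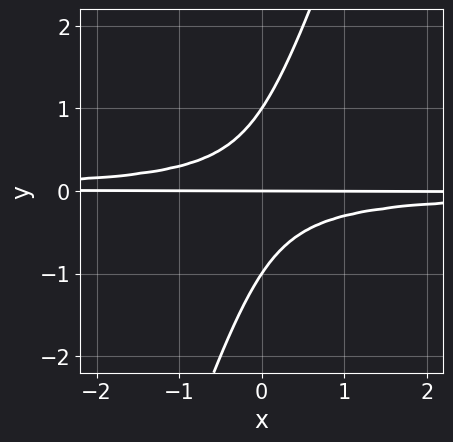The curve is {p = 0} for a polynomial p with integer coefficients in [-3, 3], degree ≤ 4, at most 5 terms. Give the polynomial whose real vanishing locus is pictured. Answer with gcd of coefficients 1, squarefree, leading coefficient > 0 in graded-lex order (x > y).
3*x*y^2 - y^3 + y

First, degree: a generic line meets the curve in up to 3 points, so deg p = 3.
Then, checking where it meets the axes: the visible x-axis segment lies entirely on the curve; the y-axis gridline crossings are at y ∈ {-1, 0, 1}.
Finally, putting this together gives p.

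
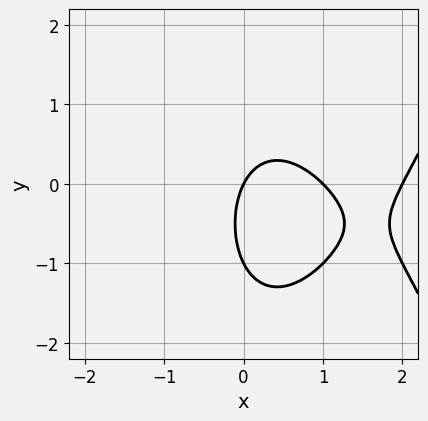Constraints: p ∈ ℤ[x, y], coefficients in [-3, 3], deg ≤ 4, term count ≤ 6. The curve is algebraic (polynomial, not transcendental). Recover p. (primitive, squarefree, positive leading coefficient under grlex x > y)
(a) deg p = 3.
(b) From the visible intercepts: the x-axis gridline crossings are at x ∈ {0, 1, 2}; among the integer gridlines, it crosses the y-axis at y ∈ {-1, 0}.
(c) Assembling these constraints gives the stated polynomial.

x^3 - 3*x^2 - y^2 + 2*x - y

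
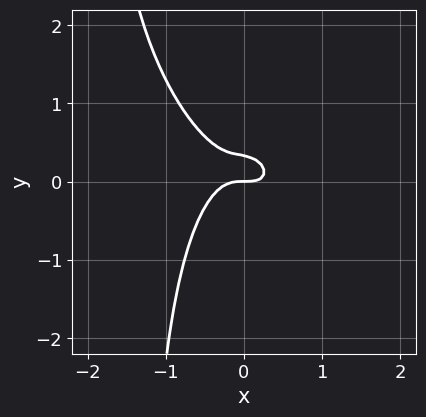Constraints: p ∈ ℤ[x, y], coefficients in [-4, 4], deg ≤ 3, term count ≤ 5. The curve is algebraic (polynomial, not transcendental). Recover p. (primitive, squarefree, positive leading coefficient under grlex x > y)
(a) Degree: no degree-2 curve has this shape, so deg p = 3.
(b) Checking where it meets the axes: it crosses the y-axis at the gridline y = 0; it crosses the x-axis at the gridline x = 0.
(c) Matching integer coefficients to the picture gives p.

3*x^3 + 2*x^2*y + 2*x*y^2 + 3*y^2 - y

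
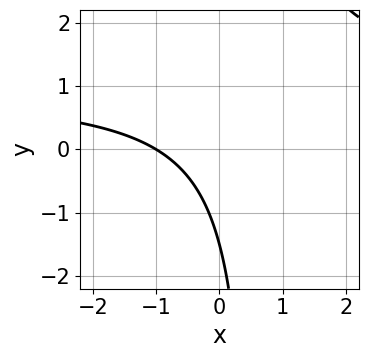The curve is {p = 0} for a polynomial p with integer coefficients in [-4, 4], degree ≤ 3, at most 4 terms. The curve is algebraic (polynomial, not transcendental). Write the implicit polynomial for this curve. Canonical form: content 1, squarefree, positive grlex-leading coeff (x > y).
3*x*y - 3*x - 2*y - 3

Degree: the shape is more complex than any degree-1 curve, so deg p = 2.
Reading off the gridlines: one x-axis crossing is at x = -1.
Assembling these constraints gives the stated polynomial.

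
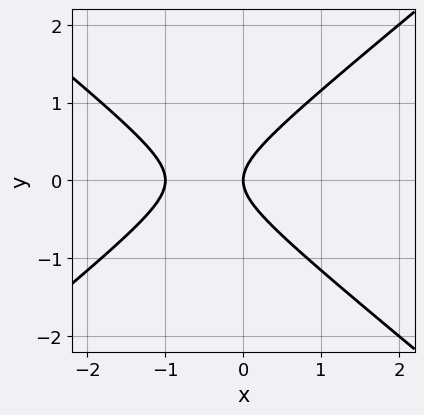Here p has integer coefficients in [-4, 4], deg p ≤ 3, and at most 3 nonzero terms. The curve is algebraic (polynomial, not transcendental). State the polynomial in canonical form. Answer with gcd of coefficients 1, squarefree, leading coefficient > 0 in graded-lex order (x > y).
2*x^2 - 3*y^2 + 2*x

First, deg p = 2. A generic line meets the curve in up to 2 points.
Then, symmetries: the y ↦ −y reflection is a symmetry, so y appears only in even powers.
Next, from the visible intercepts: it meets the y-axis at y = 0 (among the integer gridlines); the x-axis gridline crossings are at x ∈ {-1, 0}.
Finally, these observations pin down the coefficients.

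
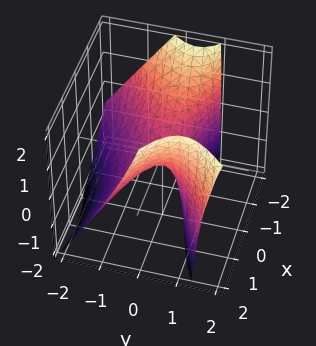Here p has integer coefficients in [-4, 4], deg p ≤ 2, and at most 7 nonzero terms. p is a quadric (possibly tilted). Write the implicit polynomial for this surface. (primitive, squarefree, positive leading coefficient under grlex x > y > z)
x^2 + x*y - 3*y^2 + 2*y*z - 2*z

1. deg p = 2. No degree-1 surface has this shape.
2. Checking where it meets the axes: it crosses the z-axis at the gridline z = 0; it crosses the x-axis at the gridline x = 0.
3. The integer polynomial consistent with all of this is the stated p.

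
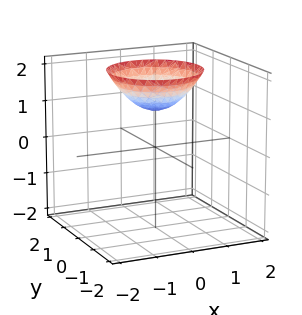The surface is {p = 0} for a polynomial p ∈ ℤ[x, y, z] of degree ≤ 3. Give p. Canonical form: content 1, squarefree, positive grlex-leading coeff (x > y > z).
1. deg p = 2. The shape is more complex than any degree-1 surface.
2. Symmetries: rotational symmetry about the z-axis ⇒ p depends on x, y only through x² + y².
3. Checking where it meets the axes: it crosses the z-axis at the gridline z = 1; a circular section at z = 2 has radius between 1 and 2; it misses every integer gridline on the y-axis; the surface avoids every integer x-axis point in the box.
4. These observations pin down the coefficients.

2*x^2 + 2*y^2 - 3*z + 3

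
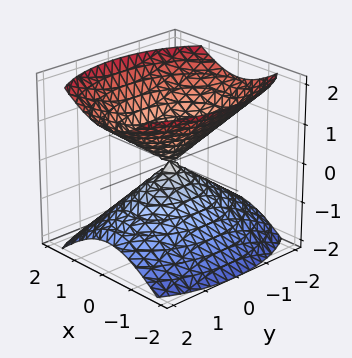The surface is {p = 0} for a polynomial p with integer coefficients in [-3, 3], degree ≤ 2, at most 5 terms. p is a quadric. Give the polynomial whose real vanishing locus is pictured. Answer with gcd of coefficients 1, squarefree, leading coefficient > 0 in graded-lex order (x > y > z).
2*x^2 + y^2 - 2*z^2

(a) I count 2 distinct pieces. They look like related sheets of one shape, so recover p as a whole.
(b) deg p = 2. A double cone through the origin; a quadric.
(c) Symmetries: it's symmetric under x → −x, forcing even powers of x; it's symmetric under y → −y, forcing even powers of y; the z ↦ −z reflection is a symmetry, so z appears only in even powers.
(d) From the visible intercepts: one z-axis crossing is at z = 0; it meets the y-axis at y = 0 (among the integer gridlines); one x-axis crossing is at x = 0.
(e) Solving for integer coefficients yields p as stated.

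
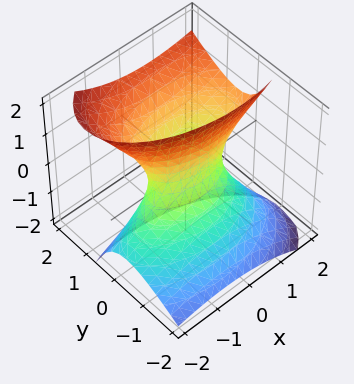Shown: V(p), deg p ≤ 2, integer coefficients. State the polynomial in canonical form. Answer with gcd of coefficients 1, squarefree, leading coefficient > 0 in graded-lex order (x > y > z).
First, the degree is 2 — a generic line meets the surface in up to 2 points.
Next, from the axis intercepts and sections: among the integer gridlines, it crosses the x-axis at x ∈ {-1, 1}; it misses every integer gridline on the z-axis.
Finally, putting this together gives p.

x^2 - x*z + 3*y^2 - 3*y*z - z^2 - 1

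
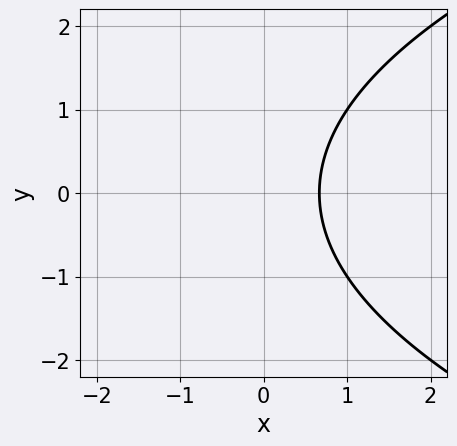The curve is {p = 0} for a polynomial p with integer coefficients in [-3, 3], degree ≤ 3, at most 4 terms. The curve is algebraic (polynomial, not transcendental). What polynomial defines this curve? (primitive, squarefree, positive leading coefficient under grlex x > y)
First, degree: a generic line meets the curve in up to 2 points, so deg p = 2.
Then, symmetries: the y ↦ −y reflection is a symmetry, so y appears only in even powers.
Next, observable constraints: it misses every integer gridline on the y-axis.
Finally, fitting integer coefficients to these (and the overall shape) gives p.

y^2 - 3*x + 2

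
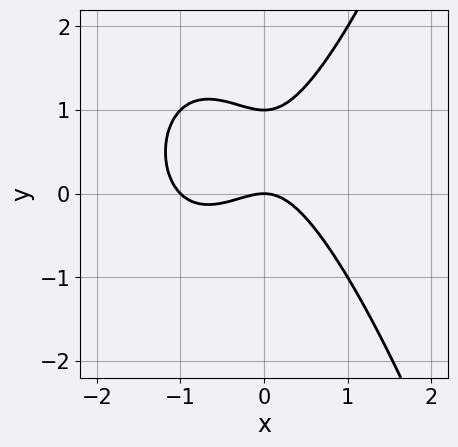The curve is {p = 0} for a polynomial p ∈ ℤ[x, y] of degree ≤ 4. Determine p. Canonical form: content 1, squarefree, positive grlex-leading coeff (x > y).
1. The degree is 3 — no degree-2 curve has this shape.
2. From the axis intercepts and sections: the x-axis gridline crossings are at x ∈ {-1, 0}; among the integer gridlines, it crosses the y-axis at y ∈ {0, 1}.
3. Fitting integer coefficients to these (and the overall shape) gives p.

x^3 + x^2 - y^2 + y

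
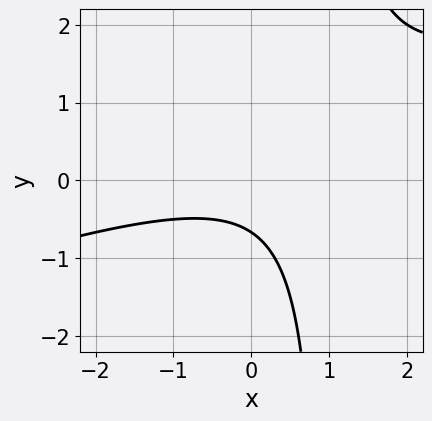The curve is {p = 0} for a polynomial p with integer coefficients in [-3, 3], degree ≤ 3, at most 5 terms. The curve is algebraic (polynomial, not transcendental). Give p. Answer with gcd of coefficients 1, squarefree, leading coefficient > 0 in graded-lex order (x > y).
(a) Degree: the shape is more complex than any degree-1 curve, so deg p = 2.
(b) From the axis intercepts and sections: it misses every integer gridline on the x-axis.
(c) The integer polynomial consistent with all of this is the stated p.

x^2 - 3*x*y + 3*y + 2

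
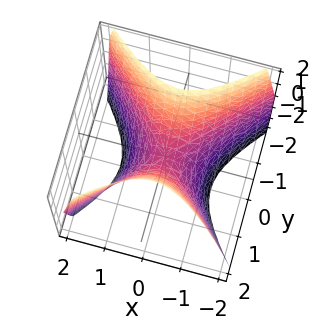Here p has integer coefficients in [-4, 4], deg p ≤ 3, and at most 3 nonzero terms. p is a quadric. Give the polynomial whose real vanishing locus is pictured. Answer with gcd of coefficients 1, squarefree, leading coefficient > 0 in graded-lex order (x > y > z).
First, deg p = 2. A hyperbolic paraboloid; a quadric.
Next, symmetries: it's symmetric under y → −y, forcing even powers of y; mirror symmetry x ↦ −x ⇒ only even powers of x.
Then, against the integer gridlines: it crosses the z-axis at the gridline z = 0; it meets the x-axis at x = 0 (among the integer gridlines); it meets the y-axis at y = 0 (among the integer gridlines).
Finally, fitting integer coefficients to these (and the overall shape) gives p.

3*x^2 - 3*y^2 + 2*z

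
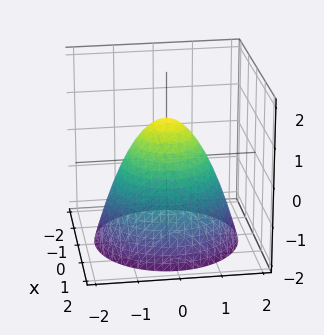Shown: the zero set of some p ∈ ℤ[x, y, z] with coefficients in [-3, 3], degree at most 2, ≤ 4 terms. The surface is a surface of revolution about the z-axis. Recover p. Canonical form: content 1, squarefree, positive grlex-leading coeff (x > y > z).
x^2 + y^2 + z - 1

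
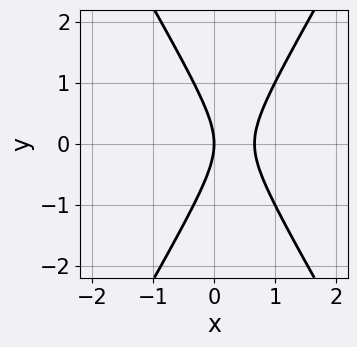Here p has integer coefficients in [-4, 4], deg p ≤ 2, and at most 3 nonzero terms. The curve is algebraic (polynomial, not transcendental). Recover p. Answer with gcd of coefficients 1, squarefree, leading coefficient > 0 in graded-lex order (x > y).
(a) deg p = 2. No degree-1 curve has this shape.
(b) Symmetries: mirror symmetry y ↦ −y ⇒ only even powers of y.
(c) From the visible intercepts: it meets the x-axis at x = 0 (among the integer gridlines); it crosses the y-axis at the gridline y = 0.
(d) Matching integer coefficients to the picture gives p.

3*x^2 - y^2 - 2*x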